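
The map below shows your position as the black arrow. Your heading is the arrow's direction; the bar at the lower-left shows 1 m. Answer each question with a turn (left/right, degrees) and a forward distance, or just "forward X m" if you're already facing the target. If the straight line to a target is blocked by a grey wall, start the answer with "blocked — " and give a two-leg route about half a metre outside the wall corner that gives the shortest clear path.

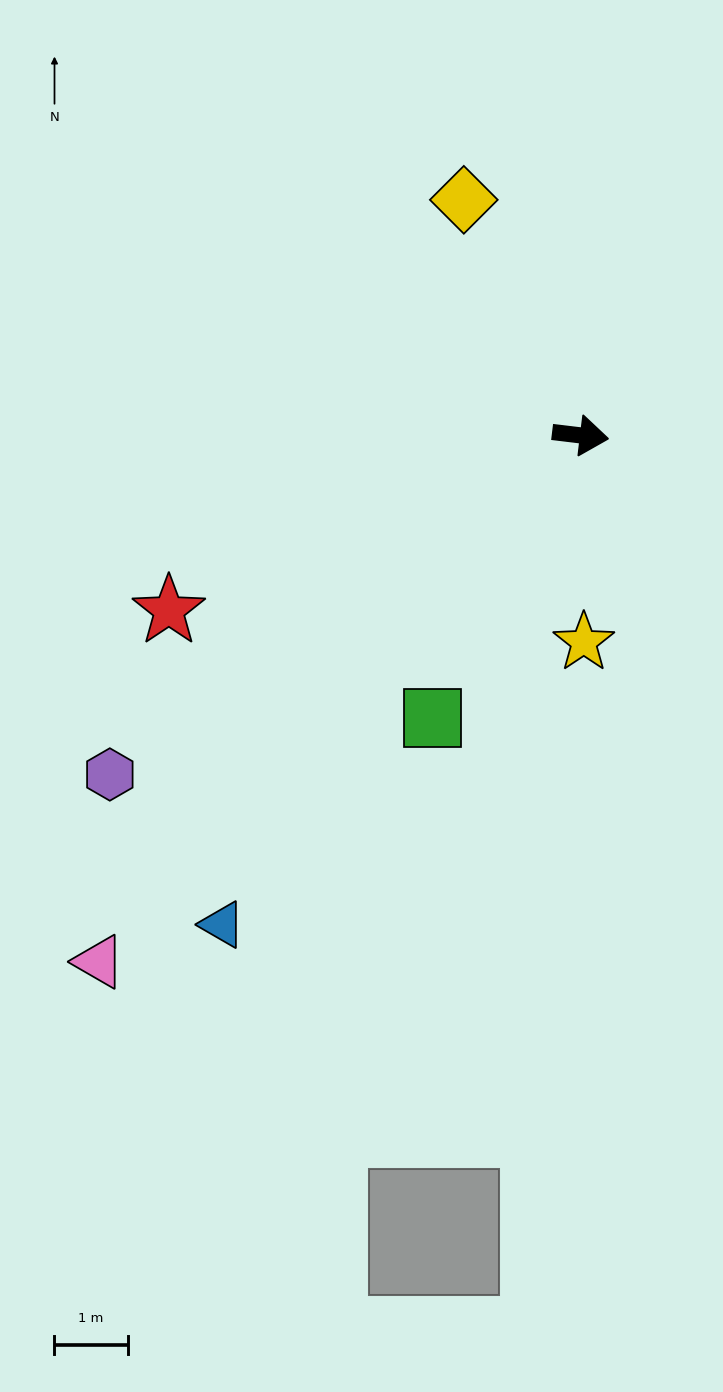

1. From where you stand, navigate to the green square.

turn right 111°, forward 4.3 m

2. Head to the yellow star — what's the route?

turn right 82°, forward 2.8 m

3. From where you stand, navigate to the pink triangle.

turn right 126°, forward 9.7 m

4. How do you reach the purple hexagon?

turn right 137°, forward 7.9 m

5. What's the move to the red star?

turn right 150°, forward 6.1 m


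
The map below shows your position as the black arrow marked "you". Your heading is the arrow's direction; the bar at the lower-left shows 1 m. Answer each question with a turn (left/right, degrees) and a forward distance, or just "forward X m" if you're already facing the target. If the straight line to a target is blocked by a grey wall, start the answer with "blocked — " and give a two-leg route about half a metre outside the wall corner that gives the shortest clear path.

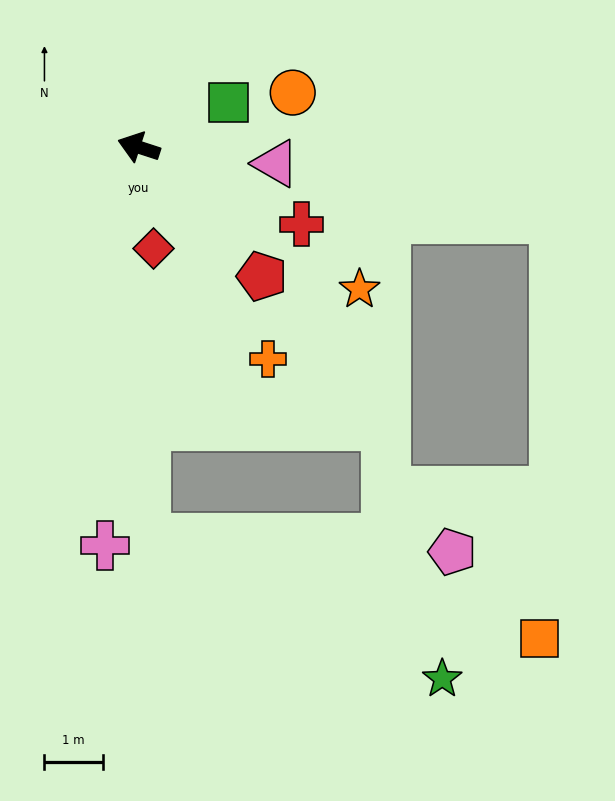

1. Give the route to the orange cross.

turn left 139°, forward 4.2 m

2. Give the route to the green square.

turn right 136°, forward 1.7 m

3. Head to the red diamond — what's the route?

turn left 116°, forward 1.8 m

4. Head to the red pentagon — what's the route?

turn left 152°, forward 3.1 m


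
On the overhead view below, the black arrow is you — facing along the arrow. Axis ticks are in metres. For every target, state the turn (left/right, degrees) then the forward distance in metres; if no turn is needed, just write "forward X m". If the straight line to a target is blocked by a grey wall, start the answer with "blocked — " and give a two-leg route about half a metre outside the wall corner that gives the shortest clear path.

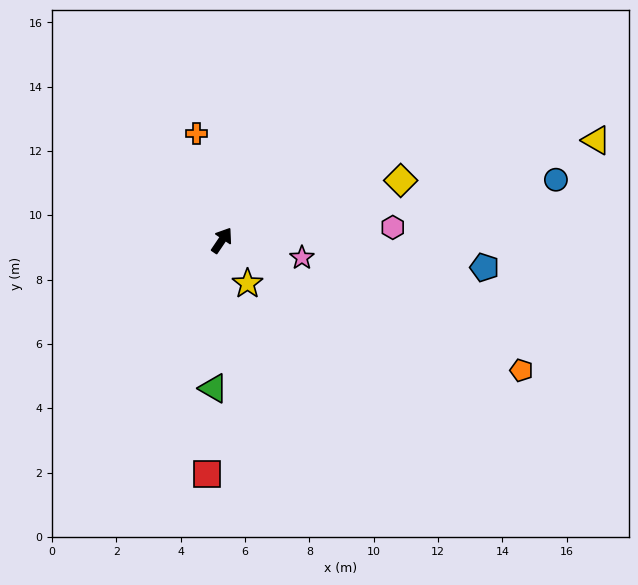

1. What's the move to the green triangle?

turn right 149°, forward 4.6 m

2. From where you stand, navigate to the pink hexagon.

turn right 52°, forward 5.3 m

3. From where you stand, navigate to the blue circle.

turn right 46°, forward 10.6 m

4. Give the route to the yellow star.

turn right 115°, forward 1.6 m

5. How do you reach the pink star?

turn right 68°, forward 2.5 m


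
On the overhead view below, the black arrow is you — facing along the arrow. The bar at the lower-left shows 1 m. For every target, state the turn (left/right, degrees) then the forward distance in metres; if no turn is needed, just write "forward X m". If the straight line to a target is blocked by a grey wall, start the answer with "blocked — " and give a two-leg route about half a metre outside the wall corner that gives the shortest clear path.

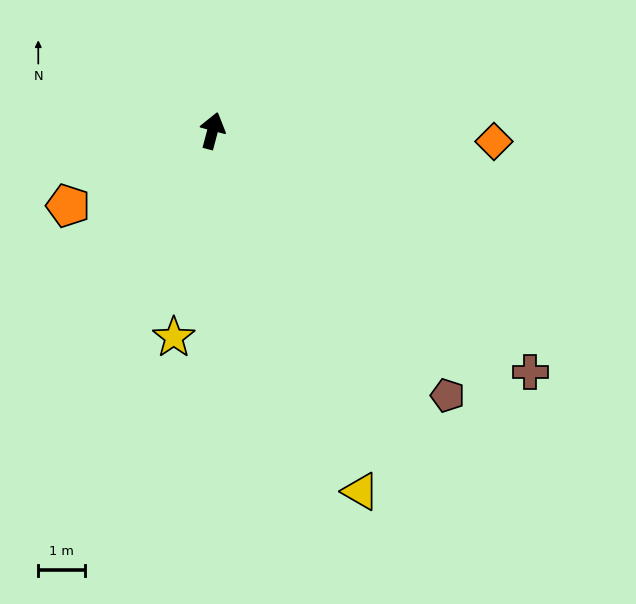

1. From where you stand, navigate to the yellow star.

turn right 176°, forward 4.5 m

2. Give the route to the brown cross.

turn right 112°, forward 8.6 m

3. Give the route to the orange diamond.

turn right 77°, forward 6.0 m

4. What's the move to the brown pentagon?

turn right 124°, forward 7.6 m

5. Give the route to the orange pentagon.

turn left 132°, forward 3.5 m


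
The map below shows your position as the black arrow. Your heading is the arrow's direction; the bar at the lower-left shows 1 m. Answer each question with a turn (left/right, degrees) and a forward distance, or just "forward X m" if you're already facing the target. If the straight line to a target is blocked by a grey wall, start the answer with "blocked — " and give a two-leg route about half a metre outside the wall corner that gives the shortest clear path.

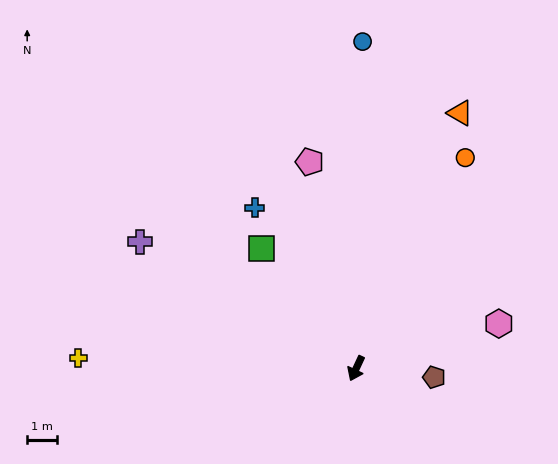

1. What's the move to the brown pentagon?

turn left 109°, forward 2.6 m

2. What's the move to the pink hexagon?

turn left 132°, forward 5.0 m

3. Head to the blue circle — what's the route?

turn right 156°, forward 10.8 m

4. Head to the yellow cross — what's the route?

turn right 67°, forward 9.2 m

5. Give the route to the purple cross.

turn right 95°, forward 8.3 m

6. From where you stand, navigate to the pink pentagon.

turn right 142°, forward 7.0 m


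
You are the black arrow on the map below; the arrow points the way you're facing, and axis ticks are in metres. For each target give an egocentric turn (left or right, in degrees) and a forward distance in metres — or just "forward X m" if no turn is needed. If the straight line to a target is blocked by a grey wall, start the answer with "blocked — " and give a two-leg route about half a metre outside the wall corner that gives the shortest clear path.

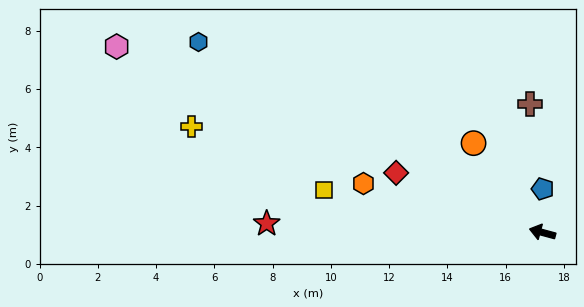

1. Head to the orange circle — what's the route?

turn right 37°, forward 3.9 m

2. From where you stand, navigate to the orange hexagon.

forward 6.4 m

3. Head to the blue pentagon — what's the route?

turn right 75°, forward 1.5 m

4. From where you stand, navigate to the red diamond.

turn right 7°, forward 5.4 m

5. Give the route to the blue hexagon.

turn right 14°, forward 13.5 m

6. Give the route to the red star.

turn left 13°, forward 9.5 m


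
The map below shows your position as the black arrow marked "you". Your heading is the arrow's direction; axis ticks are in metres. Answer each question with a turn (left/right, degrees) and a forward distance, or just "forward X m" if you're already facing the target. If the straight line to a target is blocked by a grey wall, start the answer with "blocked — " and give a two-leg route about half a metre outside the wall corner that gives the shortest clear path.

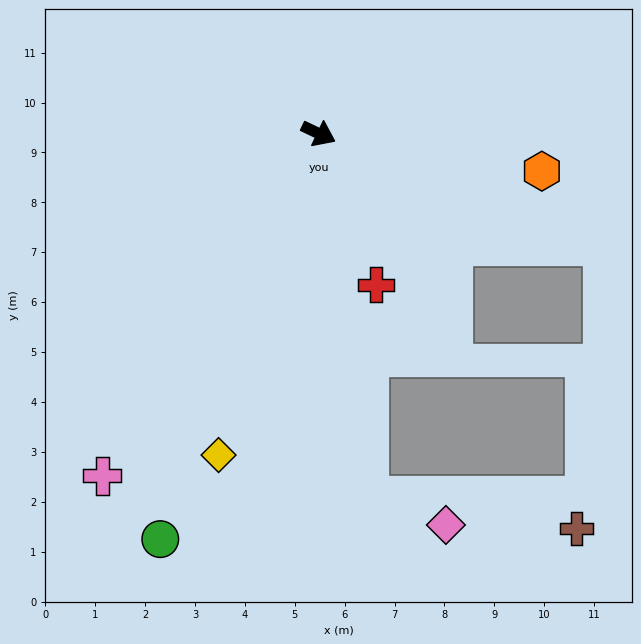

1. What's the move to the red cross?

turn right 44°, forward 3.2 m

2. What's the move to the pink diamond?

blocked — turn right 57°, forward 7.4 m, then turn left 63°, forward 1.7 m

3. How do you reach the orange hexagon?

turn left 16°, forward 4.5 m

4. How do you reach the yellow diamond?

turn right 82°, forward 6.7 m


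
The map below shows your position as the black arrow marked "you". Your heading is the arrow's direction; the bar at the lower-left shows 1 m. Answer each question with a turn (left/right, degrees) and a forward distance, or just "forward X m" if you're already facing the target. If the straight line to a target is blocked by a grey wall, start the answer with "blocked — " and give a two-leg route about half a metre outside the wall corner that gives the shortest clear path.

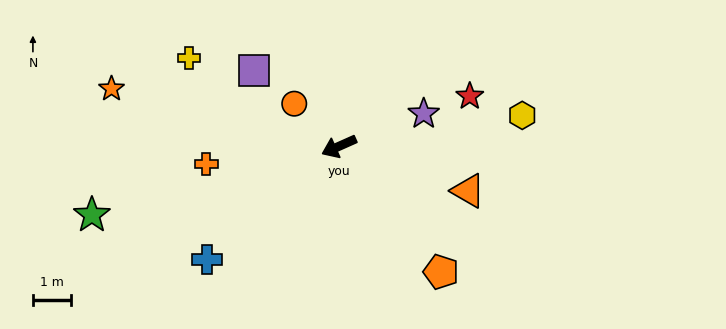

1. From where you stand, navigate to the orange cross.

turn right 16°, forward 3.5 m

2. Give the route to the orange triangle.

turn left 137°, forward 3.6 m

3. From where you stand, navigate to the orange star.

turn right 38°, forward 6.1 m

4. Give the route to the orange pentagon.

turn left 105°, forward 4.2 m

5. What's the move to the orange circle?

turn right 68°, forward 1.6 m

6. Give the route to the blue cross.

turn left 17°, forward 4.5 m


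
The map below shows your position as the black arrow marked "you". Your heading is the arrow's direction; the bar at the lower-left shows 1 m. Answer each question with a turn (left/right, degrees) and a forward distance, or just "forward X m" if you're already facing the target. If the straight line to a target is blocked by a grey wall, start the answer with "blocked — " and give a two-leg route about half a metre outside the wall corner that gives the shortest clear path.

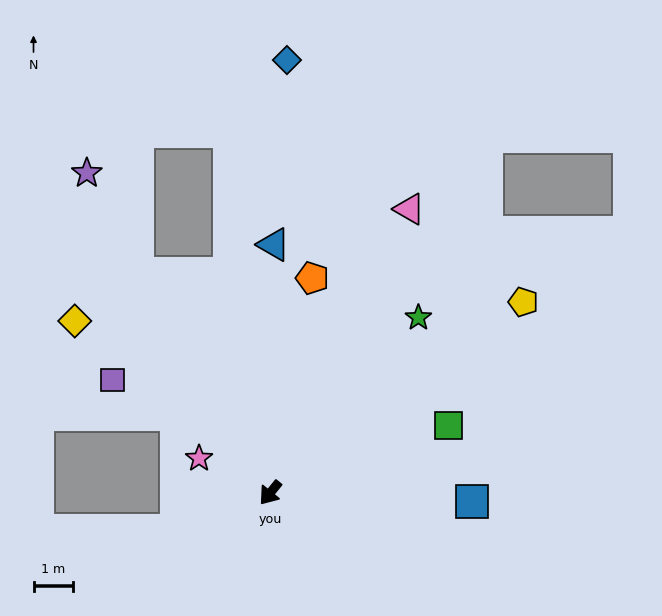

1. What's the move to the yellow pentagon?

turn left 166°, forward 8.1 m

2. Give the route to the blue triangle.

turn right 142°, forward 6.4 m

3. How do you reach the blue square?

turn left 127°, forward 5.2 m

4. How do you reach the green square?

turn left 150°, forward 4.9 m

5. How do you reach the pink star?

turn right 77°, forward 2.0 m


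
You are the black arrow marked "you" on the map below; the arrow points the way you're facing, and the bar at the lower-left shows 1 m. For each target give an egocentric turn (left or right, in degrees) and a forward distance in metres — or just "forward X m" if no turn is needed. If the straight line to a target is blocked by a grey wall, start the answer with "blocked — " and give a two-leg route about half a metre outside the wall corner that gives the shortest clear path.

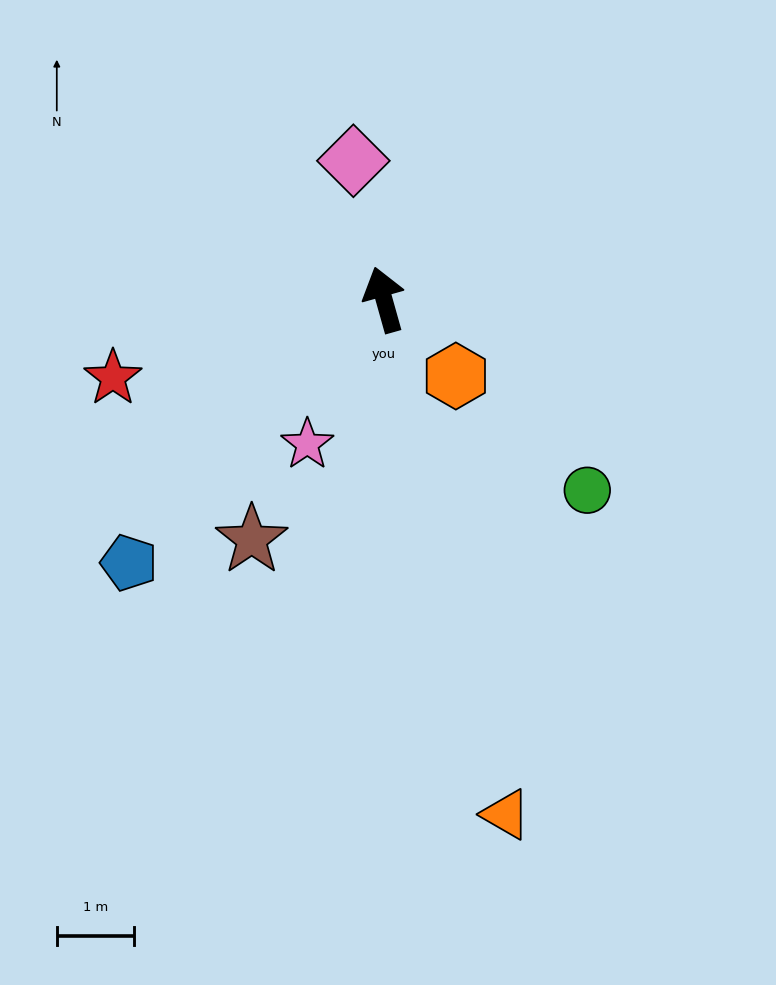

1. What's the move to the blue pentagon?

turn left 120°, forward 4.7 m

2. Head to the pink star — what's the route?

turn left 136°, forward 2.1 m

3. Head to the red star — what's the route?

turn left 90°, forward 3.6 m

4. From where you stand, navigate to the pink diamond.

turn right 3°, forward 1.8 m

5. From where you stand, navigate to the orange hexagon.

turn right 152°, forward 1.4 m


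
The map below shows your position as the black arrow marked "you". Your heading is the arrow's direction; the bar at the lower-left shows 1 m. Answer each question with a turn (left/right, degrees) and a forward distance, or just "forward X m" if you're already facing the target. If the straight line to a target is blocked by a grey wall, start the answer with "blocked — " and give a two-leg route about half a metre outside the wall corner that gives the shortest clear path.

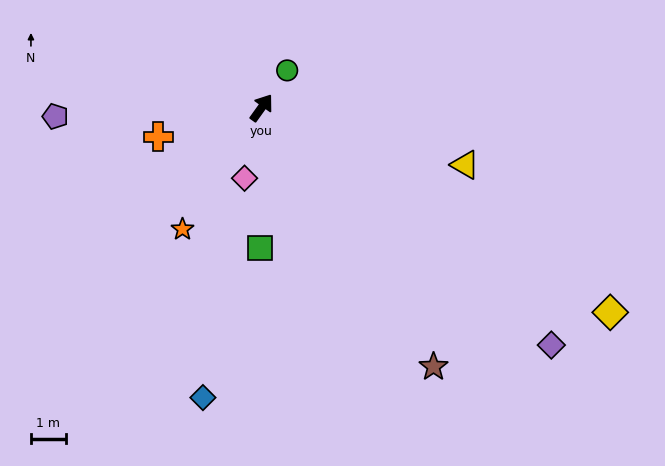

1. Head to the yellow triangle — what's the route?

turn right 70°, forward 6.1 m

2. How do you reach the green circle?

forward 1.3 m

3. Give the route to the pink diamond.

turn right 158°, forward 2.1 m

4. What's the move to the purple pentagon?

turn left 128°, forward 5.9 m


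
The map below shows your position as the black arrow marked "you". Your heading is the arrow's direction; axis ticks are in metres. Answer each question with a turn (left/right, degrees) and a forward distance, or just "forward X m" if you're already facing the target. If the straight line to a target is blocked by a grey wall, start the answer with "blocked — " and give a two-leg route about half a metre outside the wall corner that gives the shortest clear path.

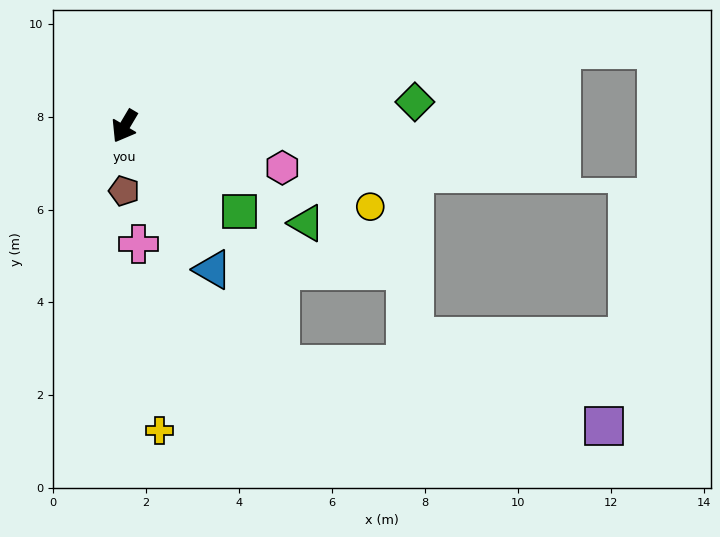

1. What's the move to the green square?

turn left 84°, forward 3.1 m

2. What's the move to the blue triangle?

turn left 62°, forward 3.6 m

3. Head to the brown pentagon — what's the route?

turn left 30°, forward 1.4 m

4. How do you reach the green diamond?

turn left 125°, forward 6.3 m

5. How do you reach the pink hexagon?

turn left 106°, forward 3.5 m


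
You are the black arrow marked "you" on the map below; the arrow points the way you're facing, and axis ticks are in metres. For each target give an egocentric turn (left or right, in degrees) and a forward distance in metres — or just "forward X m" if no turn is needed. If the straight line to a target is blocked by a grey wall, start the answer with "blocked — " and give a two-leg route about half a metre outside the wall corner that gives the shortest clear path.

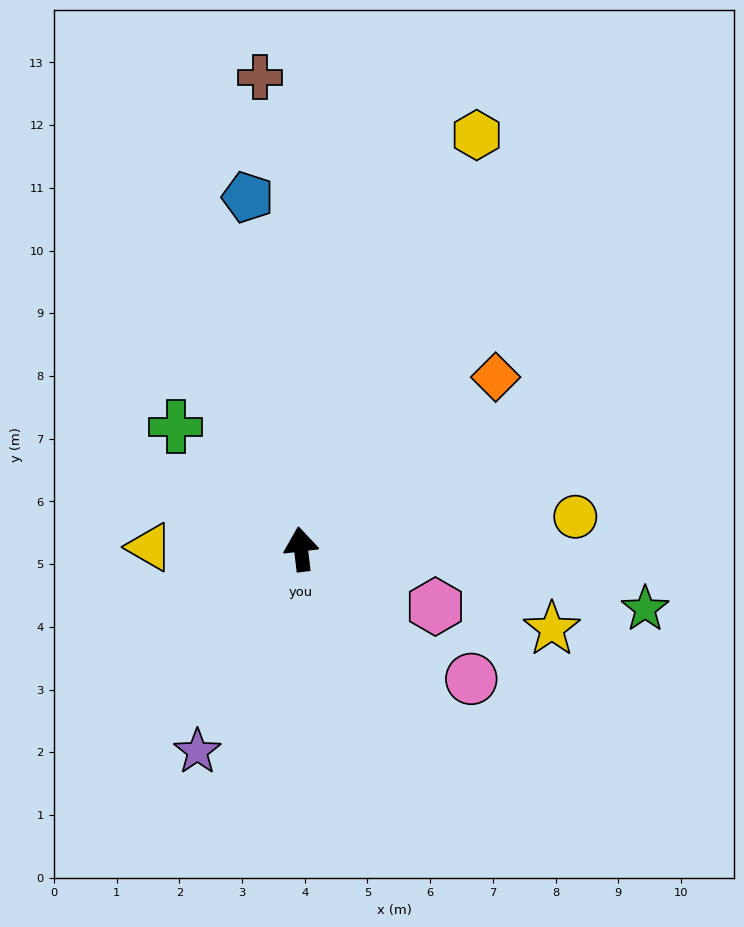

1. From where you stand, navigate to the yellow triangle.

turn left 82°, forward 2.4 m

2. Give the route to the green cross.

turn left 39°, forward 2.8 m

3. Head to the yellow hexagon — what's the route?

turn right 30°, forward 7.2 m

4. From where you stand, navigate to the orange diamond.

turn right 55°, forward 4.1 m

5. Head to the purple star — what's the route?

turn left 146°, forward 3.6 m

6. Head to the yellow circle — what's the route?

turn right 90°, forward 4.4 m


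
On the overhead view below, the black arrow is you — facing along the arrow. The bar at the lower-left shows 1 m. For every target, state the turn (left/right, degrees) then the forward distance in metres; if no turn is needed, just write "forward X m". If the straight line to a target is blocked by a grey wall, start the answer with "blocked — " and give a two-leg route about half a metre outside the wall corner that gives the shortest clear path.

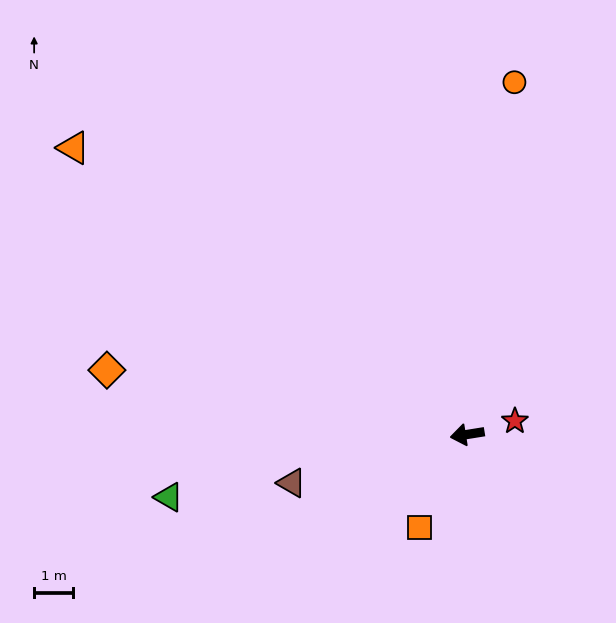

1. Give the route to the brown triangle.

turn left 6°, forward 4.7 m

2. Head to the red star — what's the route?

turn right 173°, forward 1.3 m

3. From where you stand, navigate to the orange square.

turn left 54°, forward 2.7 m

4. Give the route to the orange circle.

turn right 107°, forward 9.1 m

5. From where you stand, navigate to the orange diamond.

turn right 19°, forward 9.4 m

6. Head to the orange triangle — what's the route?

turn right 45°, forward 12.5 m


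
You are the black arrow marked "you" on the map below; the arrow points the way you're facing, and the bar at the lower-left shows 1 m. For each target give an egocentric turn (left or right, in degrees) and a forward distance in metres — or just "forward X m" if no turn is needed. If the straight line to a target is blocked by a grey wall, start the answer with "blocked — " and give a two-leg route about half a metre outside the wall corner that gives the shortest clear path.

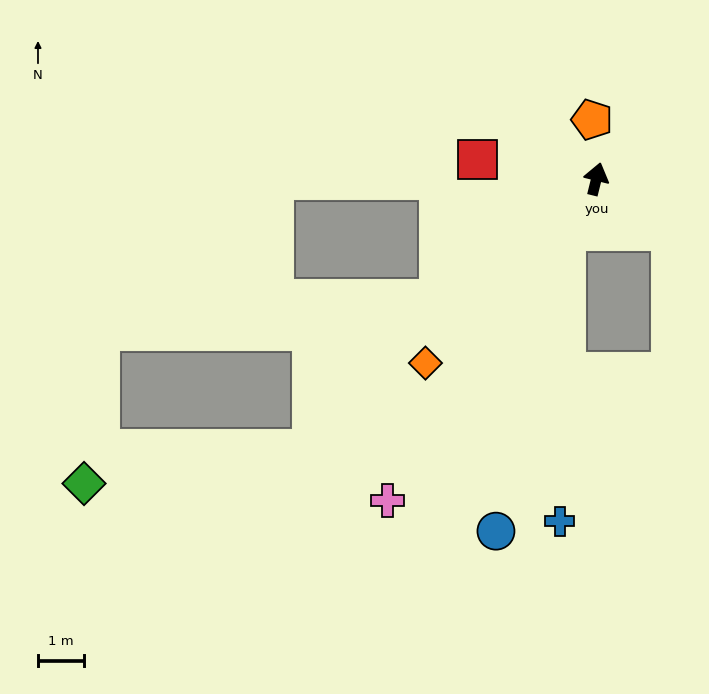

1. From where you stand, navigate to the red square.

turn left 95°, forward 2.6 m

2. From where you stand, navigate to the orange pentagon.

turn left 18°, forward 1.3 m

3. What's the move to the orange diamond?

turn left 151°, forward 5.5 m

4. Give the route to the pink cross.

turn left 161°, forward 8.4 m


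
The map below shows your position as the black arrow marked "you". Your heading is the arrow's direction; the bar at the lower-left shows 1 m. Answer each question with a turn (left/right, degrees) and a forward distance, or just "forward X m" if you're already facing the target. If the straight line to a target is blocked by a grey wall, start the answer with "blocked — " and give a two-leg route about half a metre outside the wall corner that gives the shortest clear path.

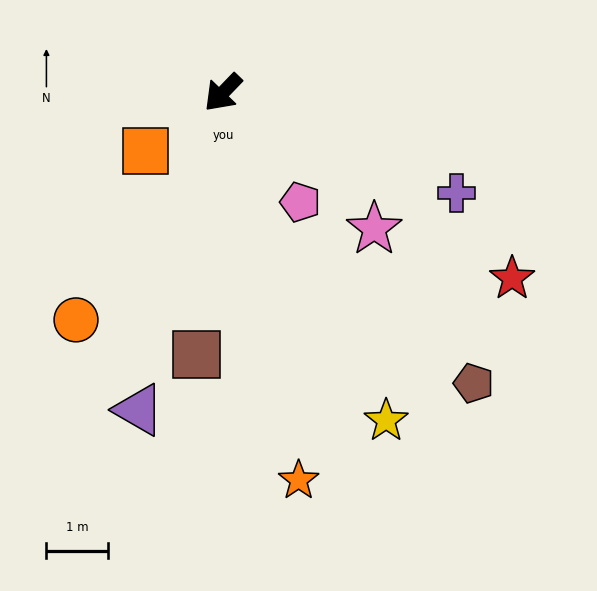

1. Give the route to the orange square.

turn right 9°, forward 1.6 m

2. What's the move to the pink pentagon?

turn left 79°, forward 2.2 m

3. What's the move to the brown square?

turn left 38°, forward 4.3 m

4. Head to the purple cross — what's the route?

turn left 111°, forward 4.1 m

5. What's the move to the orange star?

turn left 55°, forward 6.4 m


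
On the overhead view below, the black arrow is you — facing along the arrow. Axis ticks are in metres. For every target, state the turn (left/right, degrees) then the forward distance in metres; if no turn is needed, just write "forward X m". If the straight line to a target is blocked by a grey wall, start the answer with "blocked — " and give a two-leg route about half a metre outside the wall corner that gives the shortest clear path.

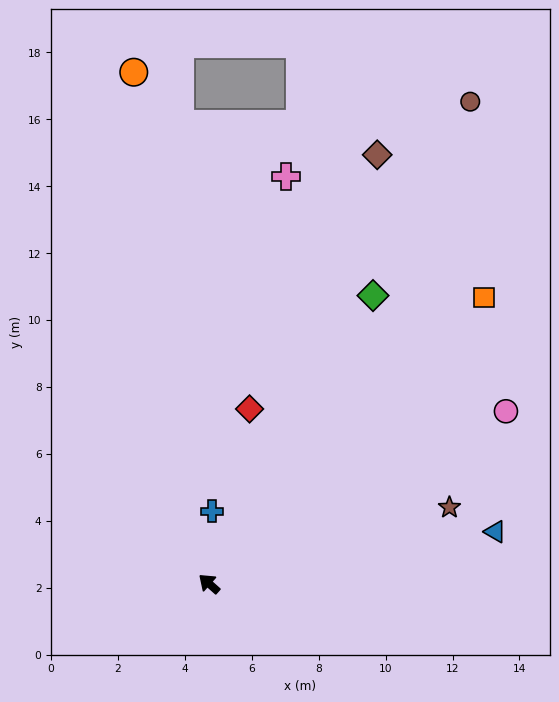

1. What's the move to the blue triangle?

turn right 128°, forward 8.7 m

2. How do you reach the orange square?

turn right 92°, forward 11.9 m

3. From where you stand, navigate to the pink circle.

turn right 108°, forward 10.3 m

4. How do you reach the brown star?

turn right 121°, forward 7.5 m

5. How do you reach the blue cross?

turn right 51°, forward 2.2 m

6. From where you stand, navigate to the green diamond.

turn right 78°, forward 9.9 m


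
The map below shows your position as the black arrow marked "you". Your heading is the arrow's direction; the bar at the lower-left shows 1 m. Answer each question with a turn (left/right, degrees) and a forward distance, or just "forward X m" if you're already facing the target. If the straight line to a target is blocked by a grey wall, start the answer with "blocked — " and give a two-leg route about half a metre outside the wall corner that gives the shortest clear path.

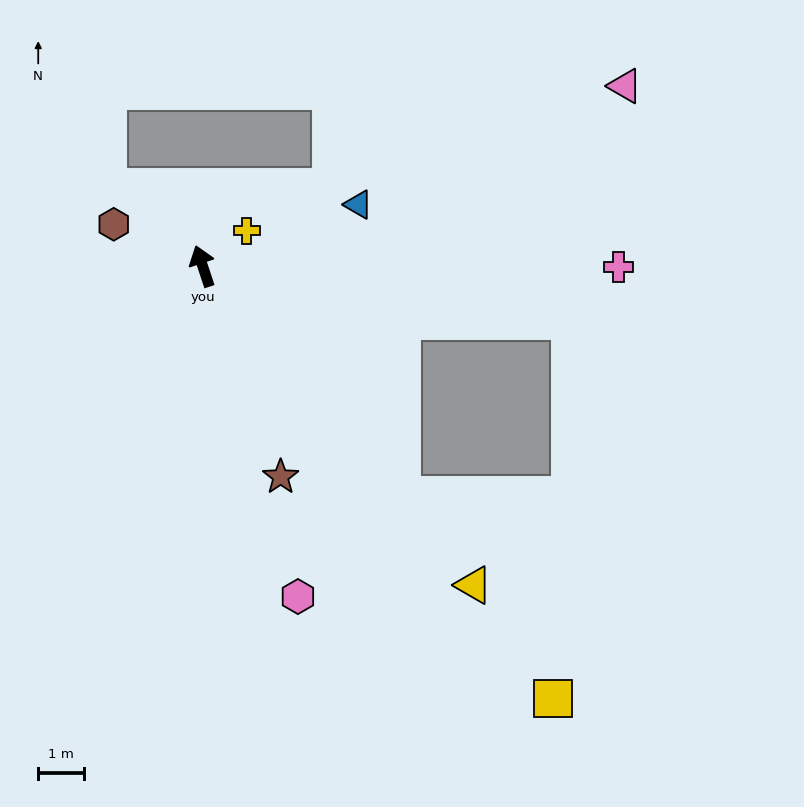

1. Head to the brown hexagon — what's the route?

turn left 46°, forward 2.1 m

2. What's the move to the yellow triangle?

turn right 158°, forward 9.1 m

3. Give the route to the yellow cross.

turn right 70°, forward 1.2 m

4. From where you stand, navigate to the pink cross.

turn right 108°, forward 9.1 m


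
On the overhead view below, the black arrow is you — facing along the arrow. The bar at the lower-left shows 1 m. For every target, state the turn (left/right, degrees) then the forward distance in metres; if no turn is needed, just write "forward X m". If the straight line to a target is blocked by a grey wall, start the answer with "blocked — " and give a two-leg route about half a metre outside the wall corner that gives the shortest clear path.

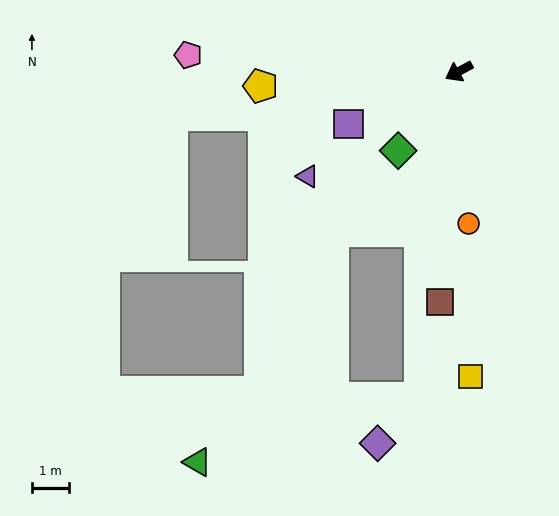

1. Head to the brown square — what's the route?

turn left 57°, forward 6.2 m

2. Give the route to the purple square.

turn right 3°, forward 3.3 m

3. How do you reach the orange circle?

turn left 65°, forward 4.1 m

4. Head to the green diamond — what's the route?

turn left 24°, forward 2.7 m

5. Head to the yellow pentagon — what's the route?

turn right 24°, forward 5.3 m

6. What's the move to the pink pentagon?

turn right 32°, forward 7.2 m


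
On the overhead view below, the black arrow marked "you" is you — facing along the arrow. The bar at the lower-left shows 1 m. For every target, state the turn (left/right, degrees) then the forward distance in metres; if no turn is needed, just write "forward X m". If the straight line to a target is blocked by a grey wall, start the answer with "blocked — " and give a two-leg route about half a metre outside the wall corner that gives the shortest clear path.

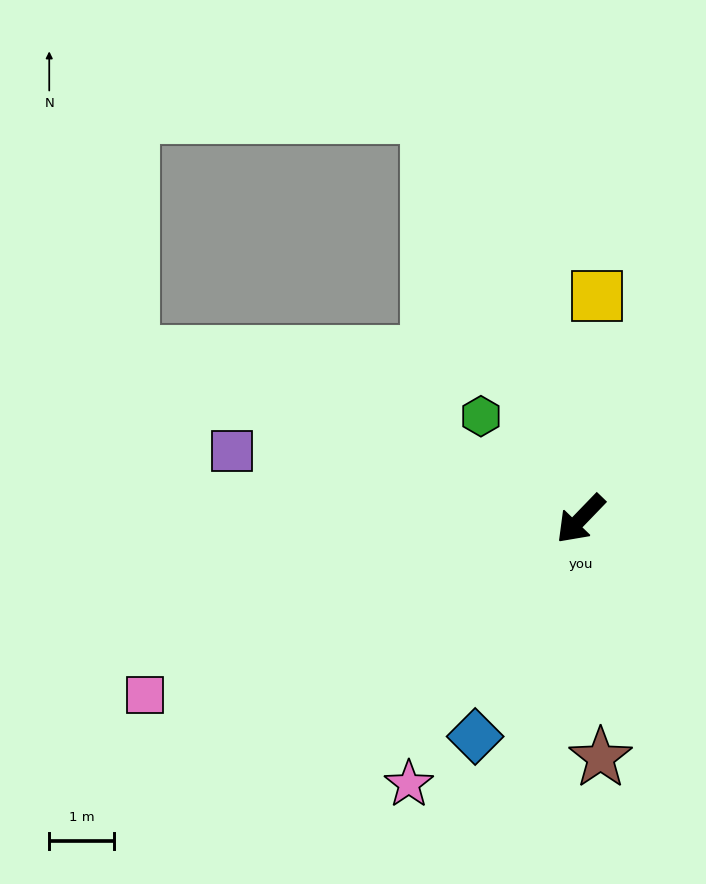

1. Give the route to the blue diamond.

turn left 18°, forward 3.8 m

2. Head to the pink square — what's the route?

turn right 24°, forward 7.3 m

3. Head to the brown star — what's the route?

turn left 49°, forward 3.7 m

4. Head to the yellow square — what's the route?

turn right 140°, forward 3.5 m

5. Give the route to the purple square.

turn right 57°, forward 5.5 m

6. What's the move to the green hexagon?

turn right 92°, forward 2.2 m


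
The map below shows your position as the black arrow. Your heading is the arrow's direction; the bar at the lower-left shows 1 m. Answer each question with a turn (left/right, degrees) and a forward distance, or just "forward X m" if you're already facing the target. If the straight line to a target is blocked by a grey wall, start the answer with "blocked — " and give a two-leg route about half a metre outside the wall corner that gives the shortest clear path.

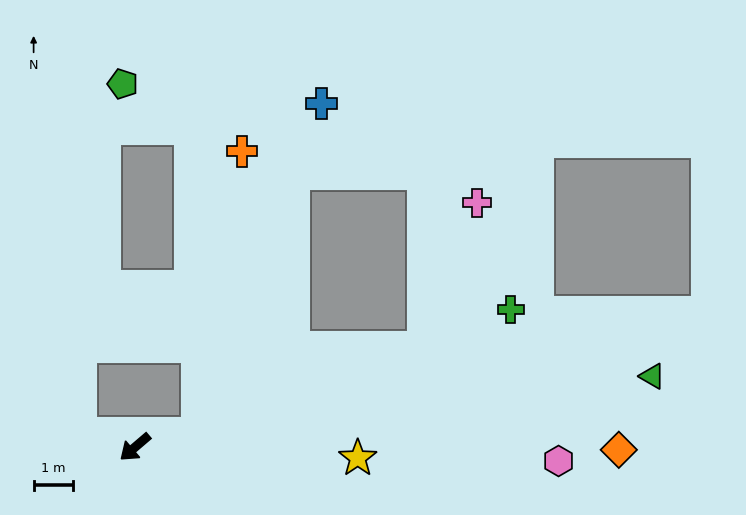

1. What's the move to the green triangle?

turn left 147°, forward 13.4 m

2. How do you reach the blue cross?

blocked — turn left 152°, forward 1.6 m, then turn left 57°, forward 9.0 m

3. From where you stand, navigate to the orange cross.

blocked — turn left 152°, forward 1.6 m, then turn left 69°, forward 7.3 m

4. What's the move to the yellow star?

turn left 137°, forward 5.7 m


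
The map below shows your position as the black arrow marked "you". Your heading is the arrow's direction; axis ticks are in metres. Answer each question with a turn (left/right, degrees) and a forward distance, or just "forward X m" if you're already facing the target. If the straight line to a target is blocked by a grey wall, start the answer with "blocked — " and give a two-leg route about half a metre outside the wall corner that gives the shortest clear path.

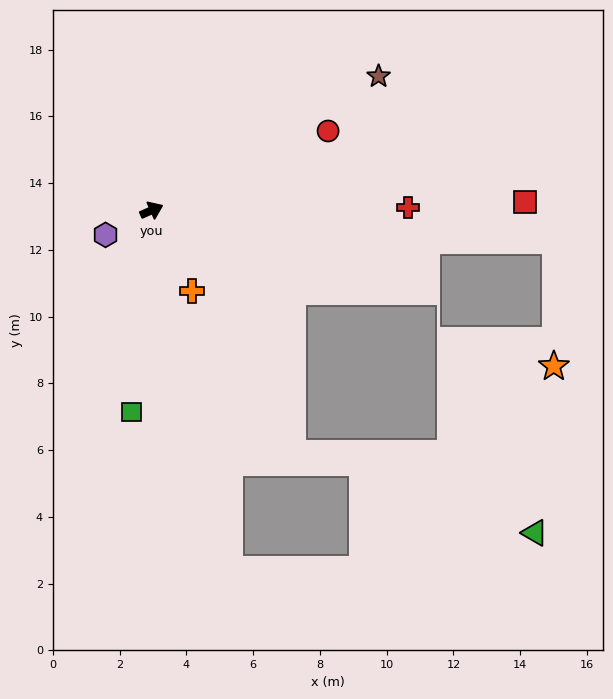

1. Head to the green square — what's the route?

turn right 119°, forward 6.1 m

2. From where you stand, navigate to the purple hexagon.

turn right 176°, forward 1.6 m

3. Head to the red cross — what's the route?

turn right 23°, forward 7.7 m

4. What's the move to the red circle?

forward 5.8 m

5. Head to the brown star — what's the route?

turn left 7°, forward 7.9 m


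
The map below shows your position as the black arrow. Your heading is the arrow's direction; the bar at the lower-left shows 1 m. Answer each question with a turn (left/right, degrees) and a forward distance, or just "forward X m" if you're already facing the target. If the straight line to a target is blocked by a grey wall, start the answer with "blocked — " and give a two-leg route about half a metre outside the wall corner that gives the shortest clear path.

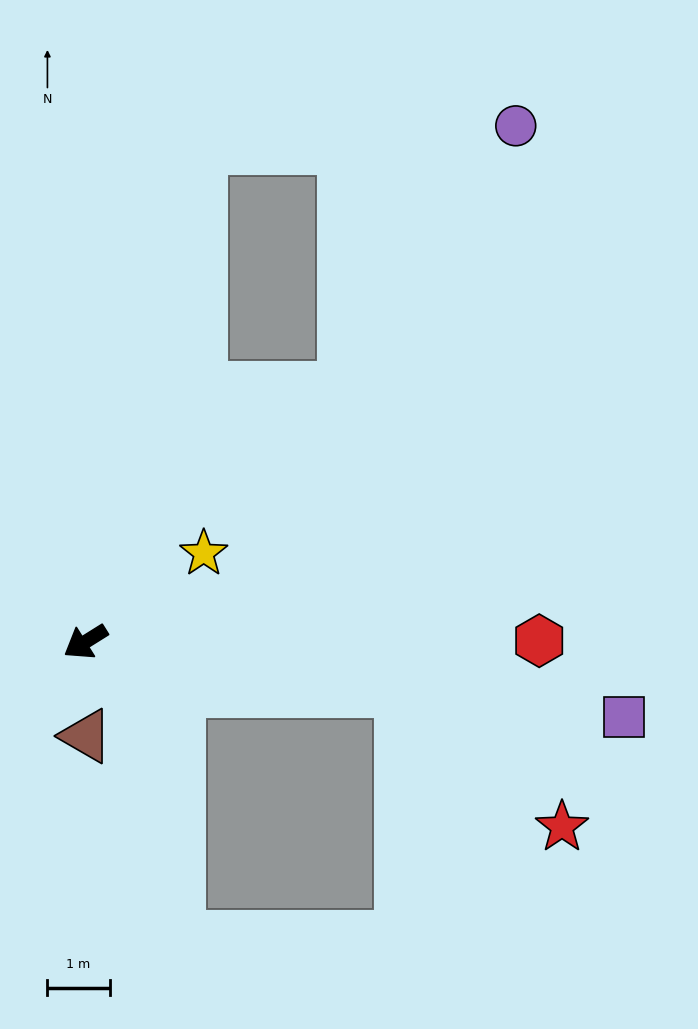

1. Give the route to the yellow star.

turn right 175°, forward 2.4 m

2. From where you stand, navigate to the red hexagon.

turn left 148°, forward 7.3 m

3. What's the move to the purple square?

turn left 140°, forward 8.7 m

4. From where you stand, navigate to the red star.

blocked — turn left 139°, forward 5.1 m, then turn right 31°, forward 3.4 m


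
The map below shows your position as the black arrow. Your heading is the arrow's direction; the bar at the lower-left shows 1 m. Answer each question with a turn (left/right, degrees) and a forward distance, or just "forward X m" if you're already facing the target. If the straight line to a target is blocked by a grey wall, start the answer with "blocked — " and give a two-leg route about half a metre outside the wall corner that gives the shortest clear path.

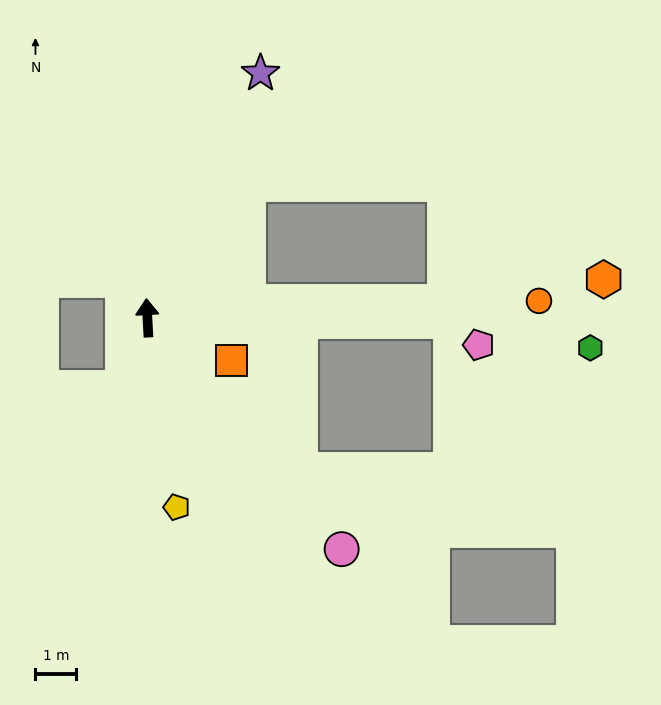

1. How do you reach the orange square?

turn right 120°, forward 2.3 m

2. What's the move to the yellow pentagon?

turn right 174°, forward 4.7 m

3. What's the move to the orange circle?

turn right 91°, forward 9.6 m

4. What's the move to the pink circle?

turn right 143°, forward 7.4 m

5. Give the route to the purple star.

turn right 28°, forward 6.6 m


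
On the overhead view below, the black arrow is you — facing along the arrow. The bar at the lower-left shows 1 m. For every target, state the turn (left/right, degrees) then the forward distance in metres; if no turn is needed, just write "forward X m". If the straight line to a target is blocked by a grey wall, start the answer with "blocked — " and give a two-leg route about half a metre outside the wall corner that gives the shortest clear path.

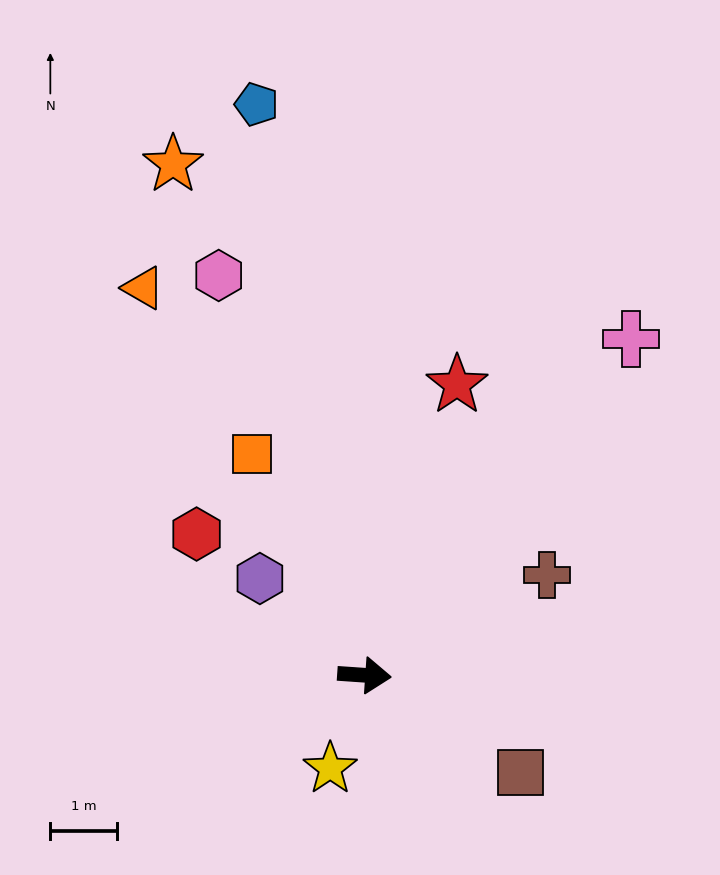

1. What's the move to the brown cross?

turn left 33°, forward 3.1 m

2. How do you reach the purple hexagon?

turn left 141°, forward 2.2 m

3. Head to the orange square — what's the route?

turn left 121°, forward 3.7 m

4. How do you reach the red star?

turn left 76°, forward 4.6 m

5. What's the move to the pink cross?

turn left 56°, forward 6.5 m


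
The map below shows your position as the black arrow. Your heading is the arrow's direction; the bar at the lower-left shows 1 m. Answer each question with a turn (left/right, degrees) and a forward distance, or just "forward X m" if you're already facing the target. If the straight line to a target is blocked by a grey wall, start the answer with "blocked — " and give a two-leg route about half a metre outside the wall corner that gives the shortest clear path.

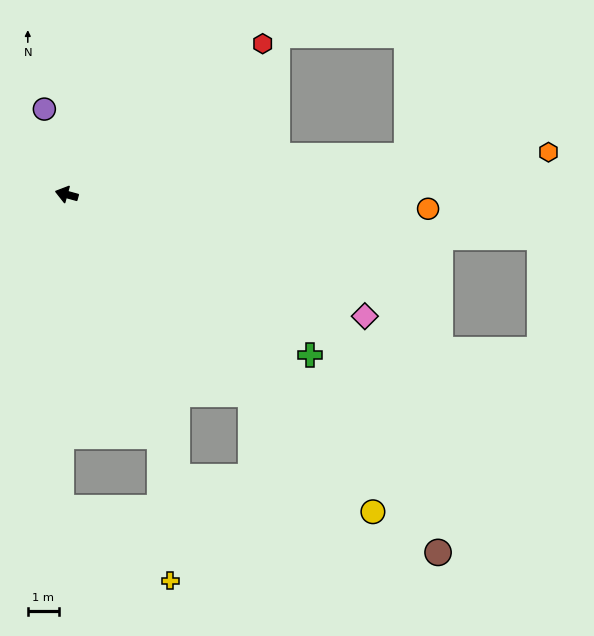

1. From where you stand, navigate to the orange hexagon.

turn right 160°, forward 15.6 m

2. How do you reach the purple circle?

turn right 60°, forward 2.8 m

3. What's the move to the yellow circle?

turn left 149°, forward 14.2 m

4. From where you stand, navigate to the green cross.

turn left 162°, forward 9.4 m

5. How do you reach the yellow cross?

blocked — turn left 126°, forward 8.4 m, then turn right 16°, forward 4.7 m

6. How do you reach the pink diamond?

turn left 173°, forward 10.4 m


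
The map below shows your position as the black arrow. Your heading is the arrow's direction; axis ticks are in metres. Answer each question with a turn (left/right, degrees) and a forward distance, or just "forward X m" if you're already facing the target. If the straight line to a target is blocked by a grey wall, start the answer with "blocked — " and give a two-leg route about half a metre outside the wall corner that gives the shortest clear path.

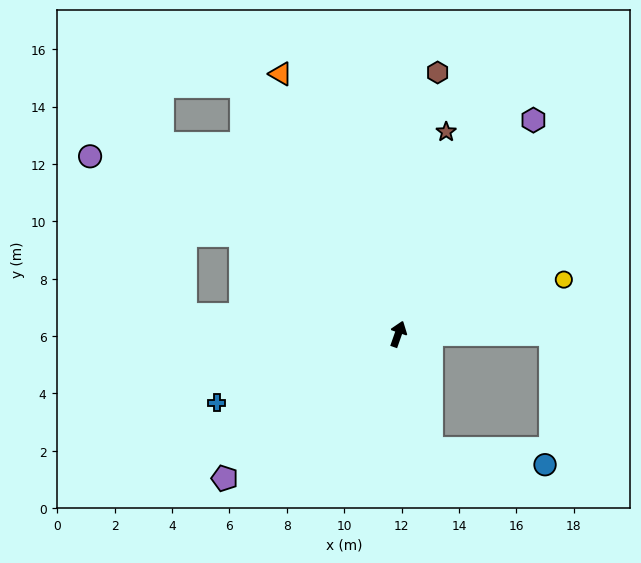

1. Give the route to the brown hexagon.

turn left 11°, forward 9.2 m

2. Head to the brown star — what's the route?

turn left 6°, forward 7.2 m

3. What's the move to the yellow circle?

turn right 52°, forward 6.1 m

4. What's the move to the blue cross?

turn left 130°, forward 6.8 m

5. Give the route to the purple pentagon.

turn left 149°, forward 7.9 m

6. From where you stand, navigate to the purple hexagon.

turn right 13°, forward 8.8 m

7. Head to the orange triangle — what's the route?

turn left 44°, forward 10.0 m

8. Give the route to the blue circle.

blocked — turn right 145°, forward 4.2 m, then turn left 67°, forward 4.0 m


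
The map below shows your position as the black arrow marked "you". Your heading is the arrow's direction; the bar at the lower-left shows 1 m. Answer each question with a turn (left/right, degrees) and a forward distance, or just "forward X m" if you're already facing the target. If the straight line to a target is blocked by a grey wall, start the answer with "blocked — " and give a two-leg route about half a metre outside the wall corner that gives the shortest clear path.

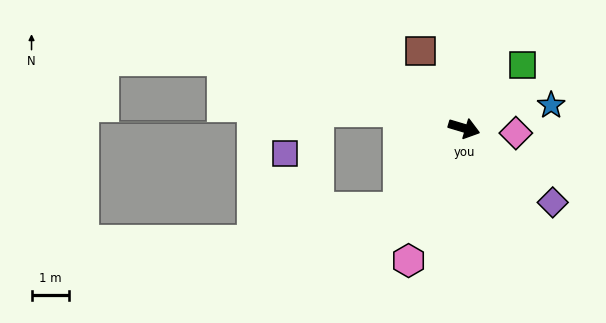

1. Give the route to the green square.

turn left 64°, forward 2.3 m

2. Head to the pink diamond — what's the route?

turn left 11°, forward 1.4 m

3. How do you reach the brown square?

turn left 136°, forward 2.4 m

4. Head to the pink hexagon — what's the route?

turn right 96°, forward 3.9 m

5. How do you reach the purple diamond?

turn right 23°, forward 3.1 m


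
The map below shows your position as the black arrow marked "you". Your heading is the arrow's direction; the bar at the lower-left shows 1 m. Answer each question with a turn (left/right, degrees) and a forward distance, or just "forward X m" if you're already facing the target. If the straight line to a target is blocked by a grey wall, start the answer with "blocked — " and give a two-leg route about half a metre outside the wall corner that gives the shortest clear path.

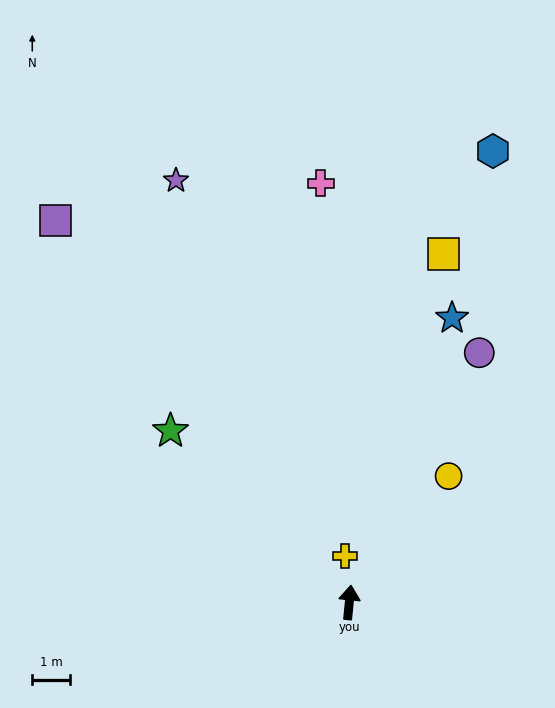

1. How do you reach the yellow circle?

turn right 33°, forward 4.2 m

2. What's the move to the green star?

turn left 52°, forward 6.5 m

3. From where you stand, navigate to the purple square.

turn left 43°, forward 12.6 m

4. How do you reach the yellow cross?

turn left 11°, forward 1.2 m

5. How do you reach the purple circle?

turn right 22°, forward 7.4 m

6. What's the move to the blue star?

turn right 14°, forward 7.9 m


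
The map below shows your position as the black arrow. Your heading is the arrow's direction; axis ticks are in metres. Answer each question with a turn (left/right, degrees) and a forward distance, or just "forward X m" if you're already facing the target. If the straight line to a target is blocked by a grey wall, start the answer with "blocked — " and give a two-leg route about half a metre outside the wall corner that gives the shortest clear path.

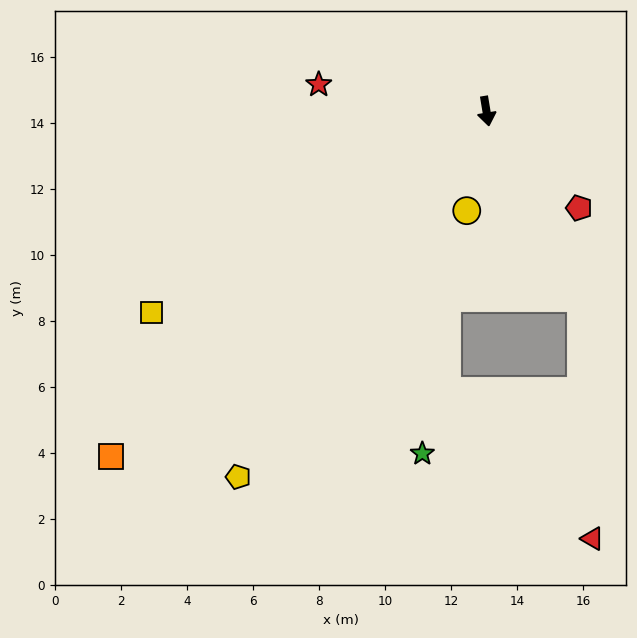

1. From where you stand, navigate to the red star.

turn right 108°, forward 5.1 m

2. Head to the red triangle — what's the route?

blocked — turn left 17°, forward 6.4 m, then turn right 24°, forward 7.3 m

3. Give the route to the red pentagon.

turn left 34°, forward 4.1 m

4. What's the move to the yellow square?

turn right 68°, forward 11.8 m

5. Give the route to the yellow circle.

turn right 21°, forward 3.1 m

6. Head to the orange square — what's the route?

turn right 57°, forward 15.5 m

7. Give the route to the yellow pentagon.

turn right 44°, forward 13.4 m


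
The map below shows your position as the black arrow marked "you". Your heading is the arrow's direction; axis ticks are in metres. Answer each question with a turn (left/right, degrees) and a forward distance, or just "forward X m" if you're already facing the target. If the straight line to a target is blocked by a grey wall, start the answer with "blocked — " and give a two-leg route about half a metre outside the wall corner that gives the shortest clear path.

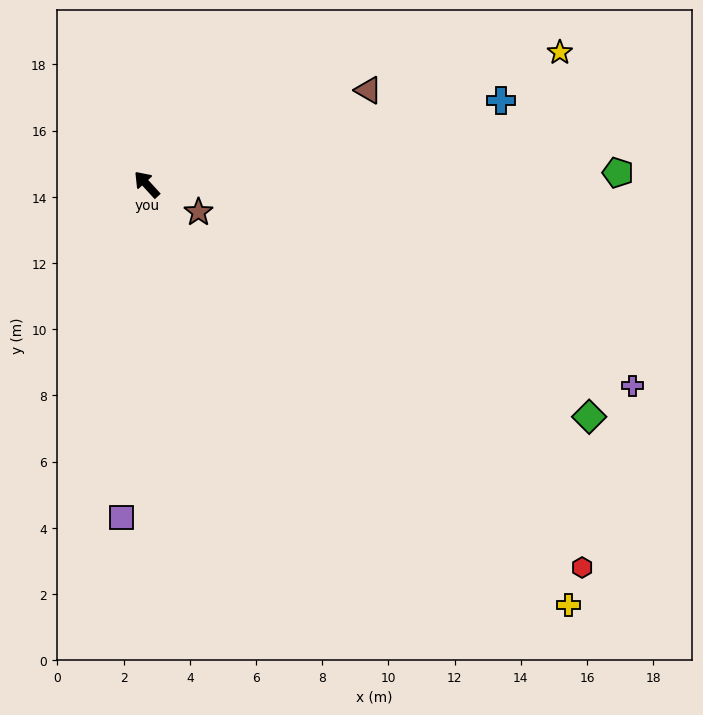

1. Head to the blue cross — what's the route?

turn right 119°, forward 11.0 m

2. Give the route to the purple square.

turn left 133°, forward 10.1 m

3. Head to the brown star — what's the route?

turn right 161°, forward 1.8 m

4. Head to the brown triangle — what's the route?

turn right 109°, forward 7.3 m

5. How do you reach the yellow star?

turn right 115°, forward 13.1 m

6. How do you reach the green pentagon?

turn right 131°, forward 14.2 m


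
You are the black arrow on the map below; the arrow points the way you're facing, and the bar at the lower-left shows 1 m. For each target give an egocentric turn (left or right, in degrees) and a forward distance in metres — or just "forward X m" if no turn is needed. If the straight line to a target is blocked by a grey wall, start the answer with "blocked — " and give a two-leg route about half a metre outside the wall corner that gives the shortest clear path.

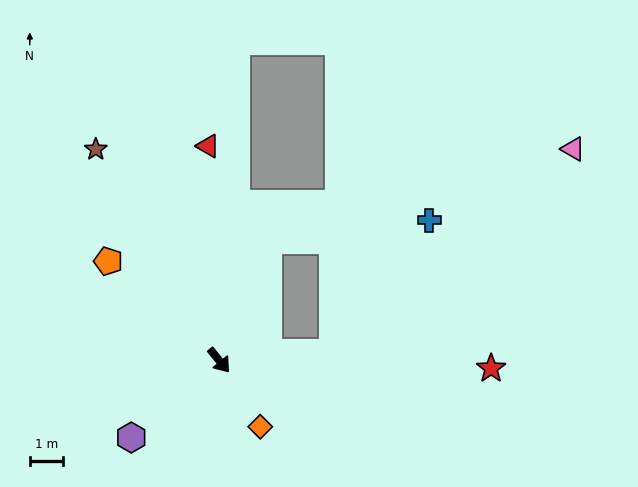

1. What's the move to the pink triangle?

blocked — turn left 55°, forward 3.4 m, then turn left 36°, forward 9.3 m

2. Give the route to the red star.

turn left 49°, forward 8.1 m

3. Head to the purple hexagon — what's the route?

turn right 88°, forward 3.5 m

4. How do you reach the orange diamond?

turn right 7°, forward 2.3 m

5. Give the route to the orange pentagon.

turn right 171°, forward 4.4 m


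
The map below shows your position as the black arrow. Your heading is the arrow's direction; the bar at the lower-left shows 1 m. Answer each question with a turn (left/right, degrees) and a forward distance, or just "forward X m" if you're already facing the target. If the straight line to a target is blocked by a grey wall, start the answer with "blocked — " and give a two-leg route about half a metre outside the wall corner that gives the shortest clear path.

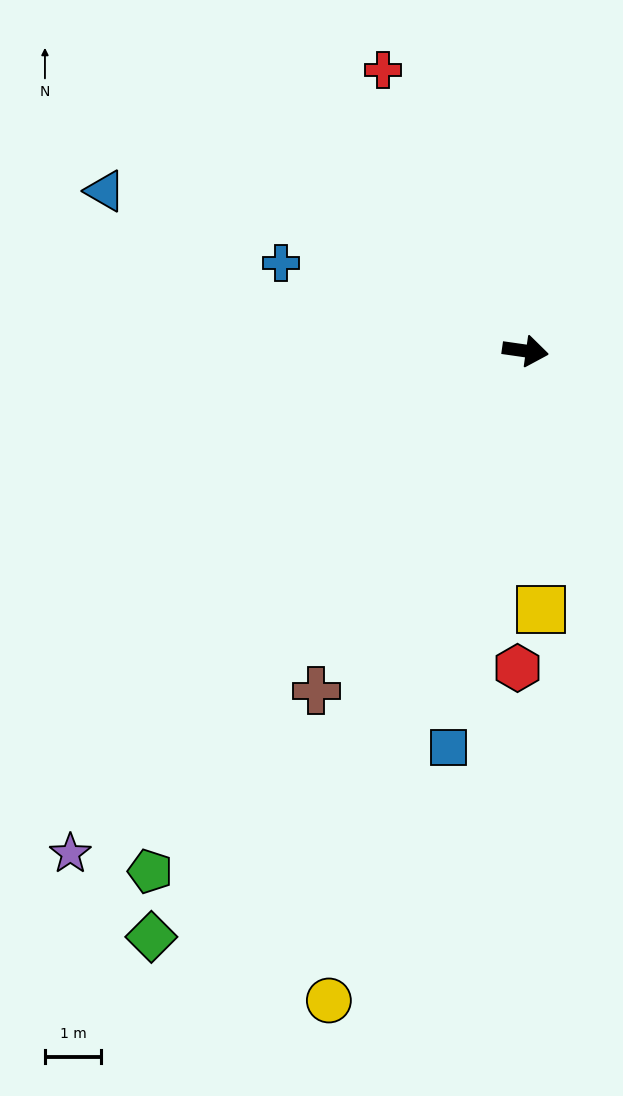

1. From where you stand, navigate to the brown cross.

turn right 113°, forward 7.1 m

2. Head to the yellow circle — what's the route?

turn right 99°, forward 12.0 m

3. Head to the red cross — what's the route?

turn left 125°, forward 5.6 m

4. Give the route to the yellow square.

turn right 78°, forward 4.6 m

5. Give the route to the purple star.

turn right 124°, forward 12.0 m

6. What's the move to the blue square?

turn right 93°, forward 7.2 m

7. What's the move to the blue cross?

turn left 168°, forward 4.6 m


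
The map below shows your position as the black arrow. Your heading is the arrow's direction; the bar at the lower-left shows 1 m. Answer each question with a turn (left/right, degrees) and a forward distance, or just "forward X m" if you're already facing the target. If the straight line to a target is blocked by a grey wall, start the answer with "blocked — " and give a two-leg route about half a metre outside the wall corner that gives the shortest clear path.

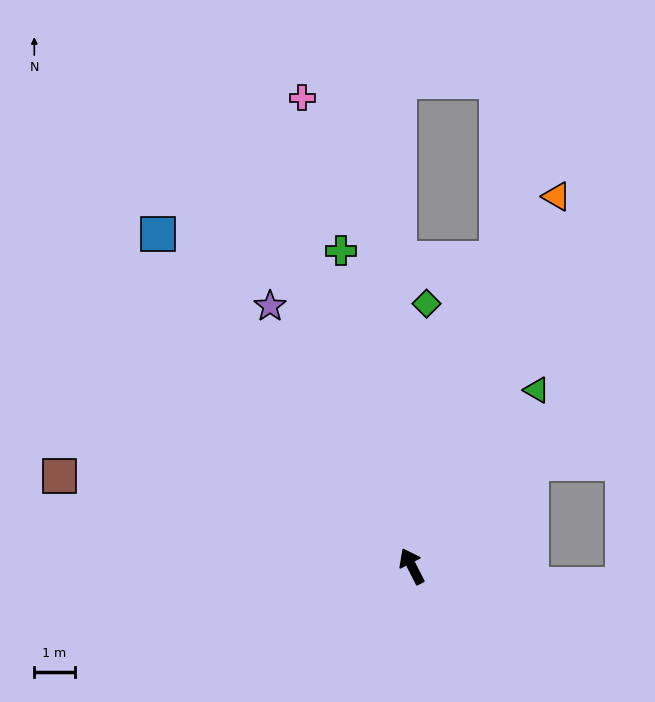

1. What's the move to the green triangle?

turn right 62°, forward 5.3 m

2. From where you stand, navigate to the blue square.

turn left 10°, forward 10.4 m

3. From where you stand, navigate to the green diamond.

turn right 30°, forward 6.5 m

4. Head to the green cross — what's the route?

turn right 15°, forward 8.0 m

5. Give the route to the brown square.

turn left 49°, forward 9.0 m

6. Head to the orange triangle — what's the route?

turn right 48°, forward 9.8 m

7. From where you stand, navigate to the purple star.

forward 7.3 m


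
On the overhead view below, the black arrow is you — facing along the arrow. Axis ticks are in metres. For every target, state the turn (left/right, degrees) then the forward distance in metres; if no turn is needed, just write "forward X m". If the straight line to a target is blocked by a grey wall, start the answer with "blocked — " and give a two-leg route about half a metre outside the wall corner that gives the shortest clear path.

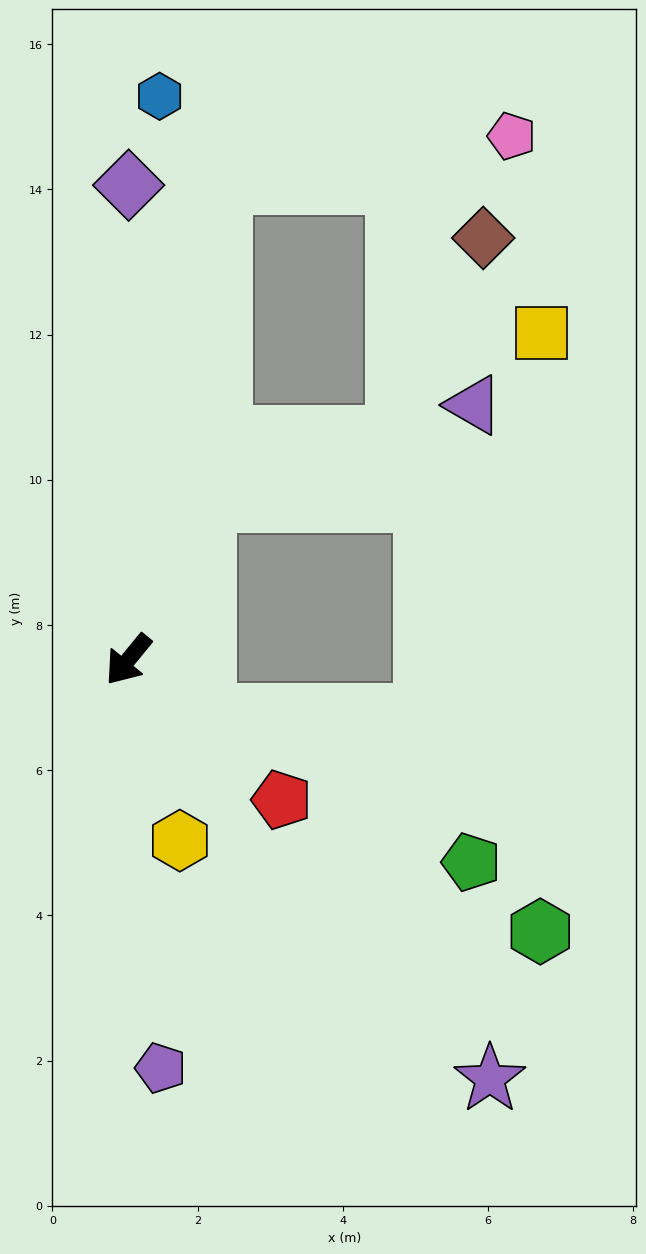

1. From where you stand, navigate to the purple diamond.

turn right 141°, forward 6.5 m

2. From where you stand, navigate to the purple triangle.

blocked — turn right 167°, forward 2.4 m, then turn right 44°, forward 3.9 m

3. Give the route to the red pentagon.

turn left 87°, forward 2.9 m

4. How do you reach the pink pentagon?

blocked — turn right 152°, forward 6.7 m, then turn right 69°, forward 4.0 m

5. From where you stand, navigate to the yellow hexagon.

turn left 55°, forward 2.6 m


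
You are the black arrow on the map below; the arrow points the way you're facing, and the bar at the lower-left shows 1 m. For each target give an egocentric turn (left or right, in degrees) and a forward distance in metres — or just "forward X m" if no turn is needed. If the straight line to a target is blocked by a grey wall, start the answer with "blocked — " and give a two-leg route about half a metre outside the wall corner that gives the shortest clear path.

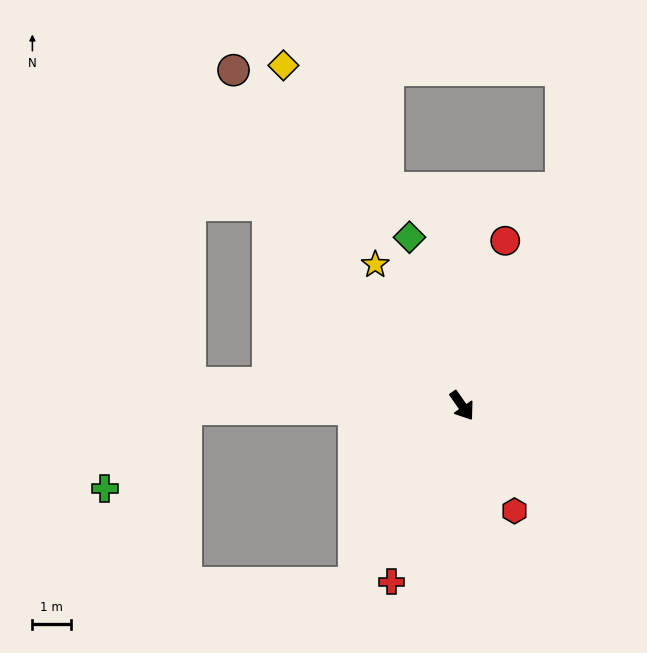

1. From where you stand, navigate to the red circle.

turn left 130°, forward 4.5 m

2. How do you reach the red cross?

turn right 57°, forward 5.0 m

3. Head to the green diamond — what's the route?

turn left 162°, forward 4.6 m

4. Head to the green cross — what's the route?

blocked — turn right 124°, forward 7.2 m, then turn left 44°, forward 3.0 m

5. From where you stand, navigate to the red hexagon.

turn right 8°, forward 3.1 m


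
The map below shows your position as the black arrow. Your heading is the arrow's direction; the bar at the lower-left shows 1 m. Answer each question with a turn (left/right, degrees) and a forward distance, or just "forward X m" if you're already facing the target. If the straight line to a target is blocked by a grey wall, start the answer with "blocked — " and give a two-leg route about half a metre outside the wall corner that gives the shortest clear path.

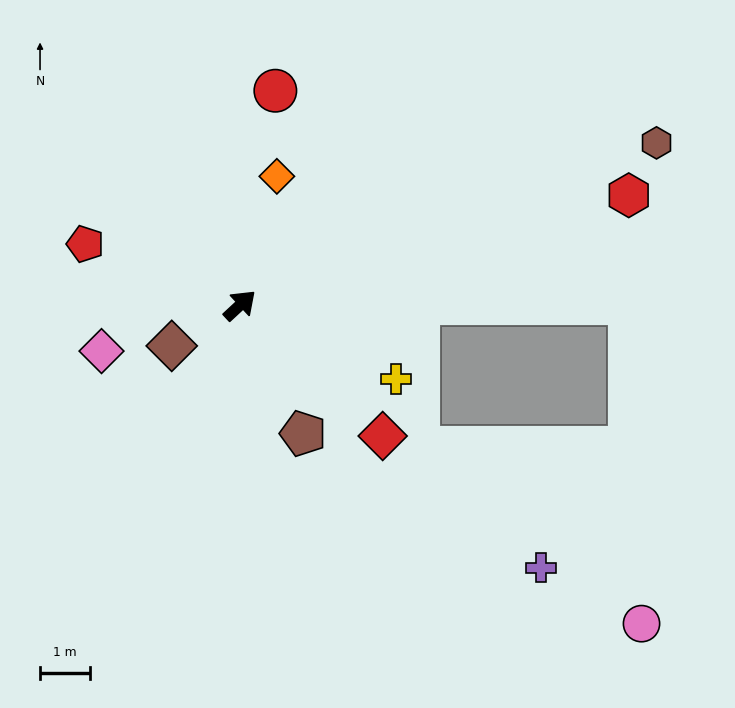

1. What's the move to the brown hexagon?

turn right 22°, forward 8.9 m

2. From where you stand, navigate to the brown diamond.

turn left 168°, forward 1.6 m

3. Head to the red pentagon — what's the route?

turn left 116°, forward 3.3 m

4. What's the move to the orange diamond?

turn left 31°, forward 2.7 m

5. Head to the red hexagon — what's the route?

turn right 27°, forward 8.0 m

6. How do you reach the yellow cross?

turn right 68°, forward 3.4 m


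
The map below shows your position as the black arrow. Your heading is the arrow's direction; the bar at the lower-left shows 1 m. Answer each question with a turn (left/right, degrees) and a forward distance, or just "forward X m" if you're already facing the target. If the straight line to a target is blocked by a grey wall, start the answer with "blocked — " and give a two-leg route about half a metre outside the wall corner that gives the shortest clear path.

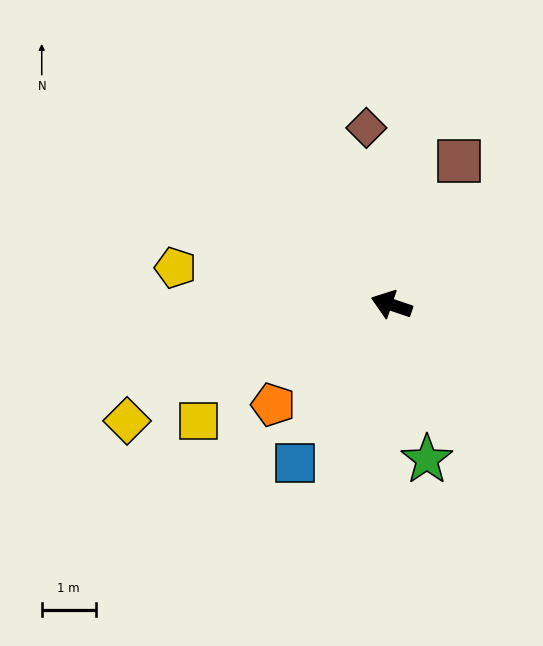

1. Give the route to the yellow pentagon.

turn left 9°, forward 4.1 m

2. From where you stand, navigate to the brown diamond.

turn right 63°, forward 3.3 m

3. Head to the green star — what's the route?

turn left 122°, forward 2.9 m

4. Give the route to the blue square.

turn left 77°, forward 3.4 m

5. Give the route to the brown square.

turn right 96°, forward 2.9 m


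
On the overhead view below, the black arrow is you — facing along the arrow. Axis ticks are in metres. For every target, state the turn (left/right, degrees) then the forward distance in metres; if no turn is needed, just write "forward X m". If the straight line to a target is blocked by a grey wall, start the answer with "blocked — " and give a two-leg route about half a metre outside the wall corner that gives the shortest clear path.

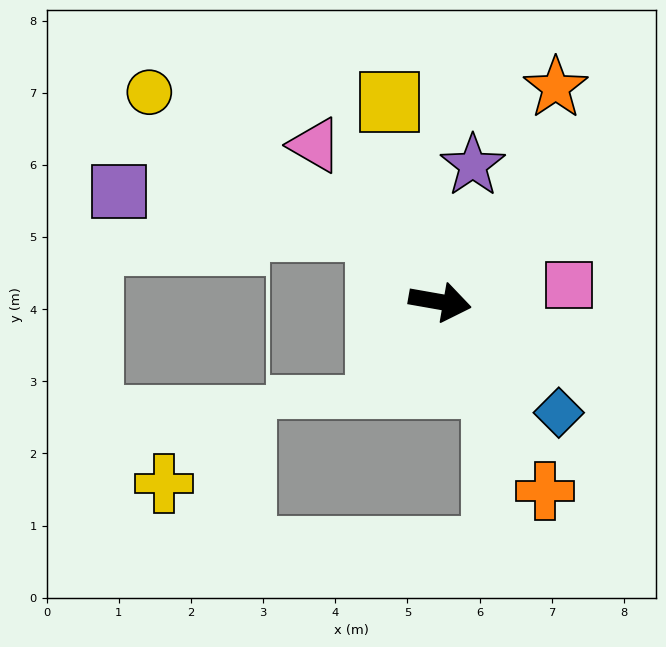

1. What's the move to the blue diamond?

turn right 33°, forward 2.3 m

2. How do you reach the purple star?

turn left 86°, forward 1.9 m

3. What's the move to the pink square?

turn left 18°, forward 1.8 m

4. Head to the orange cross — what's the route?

turn right 51°, forward 3.0 m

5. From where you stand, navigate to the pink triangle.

turn left 139°, forward 2.8 m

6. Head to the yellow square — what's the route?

turn left 114°, forward 2.9 m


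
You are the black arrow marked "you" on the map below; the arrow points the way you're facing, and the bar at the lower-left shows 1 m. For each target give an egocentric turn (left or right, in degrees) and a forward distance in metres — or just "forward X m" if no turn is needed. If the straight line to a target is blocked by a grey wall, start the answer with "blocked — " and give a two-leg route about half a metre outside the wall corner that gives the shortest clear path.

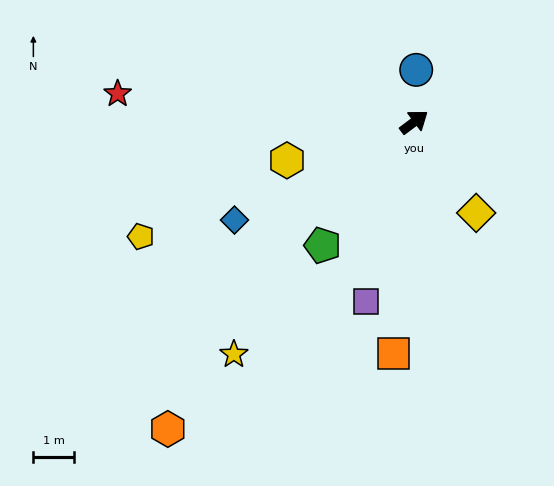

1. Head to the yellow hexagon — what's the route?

turn left 160°, forward 3.3 m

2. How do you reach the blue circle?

turn left 51°, forward 1.3 m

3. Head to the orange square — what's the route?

turn right 132°, forward 5.7 m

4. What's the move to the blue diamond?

turn left 172°, forward 5.1 m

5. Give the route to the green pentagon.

turn right 163°, forward 3.8 m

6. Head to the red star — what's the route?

turn left 138°, forward 7.4 m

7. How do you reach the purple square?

turn right 142°, forward 4.6 m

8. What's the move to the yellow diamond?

turn right 93°, forward 2.7 m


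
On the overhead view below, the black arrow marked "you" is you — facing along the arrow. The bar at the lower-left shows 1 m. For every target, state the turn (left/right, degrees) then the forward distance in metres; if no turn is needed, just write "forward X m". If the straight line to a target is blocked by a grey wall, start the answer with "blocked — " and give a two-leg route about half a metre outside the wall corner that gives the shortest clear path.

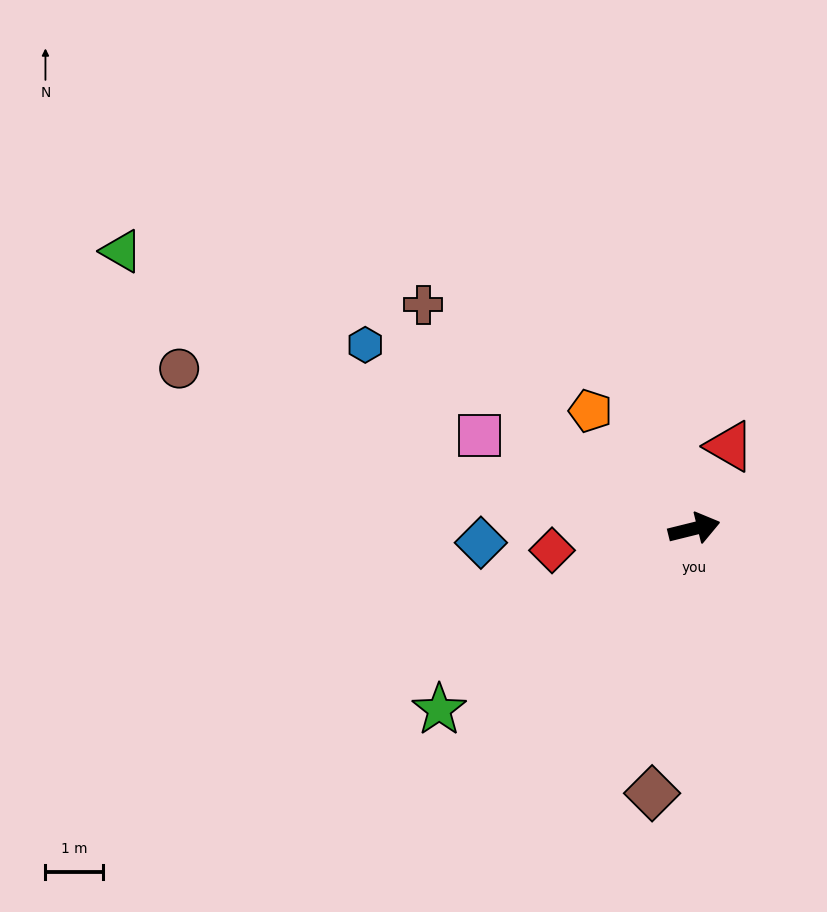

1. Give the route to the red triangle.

turn left 53°, forward 1.6 m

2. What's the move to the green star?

turn right 159°, forward 5.4 m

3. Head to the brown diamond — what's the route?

turn right 113°, forward 4.7 m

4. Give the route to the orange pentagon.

turn left 117°, forward 2.7 m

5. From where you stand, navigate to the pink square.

turn left 143°, forward 4.1 m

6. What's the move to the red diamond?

turn left 175°, forward 2.5 m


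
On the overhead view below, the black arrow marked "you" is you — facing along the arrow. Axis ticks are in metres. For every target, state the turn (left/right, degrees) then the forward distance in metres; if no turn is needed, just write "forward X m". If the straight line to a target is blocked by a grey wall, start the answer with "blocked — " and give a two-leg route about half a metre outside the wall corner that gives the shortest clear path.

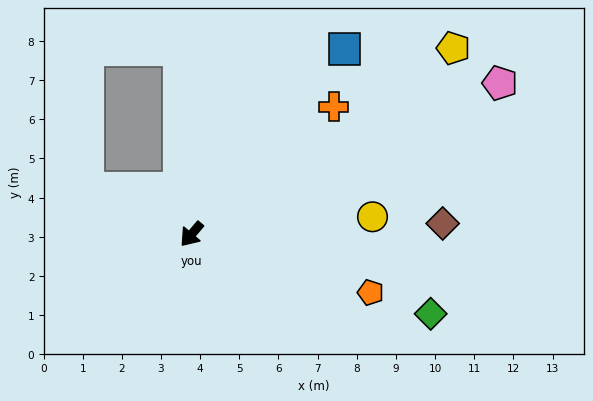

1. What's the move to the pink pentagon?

turn left 156°, forward 8.8 m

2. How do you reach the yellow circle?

turn left 136°, forward 4.6 m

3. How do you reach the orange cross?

turn left 172°, forward 4.9 m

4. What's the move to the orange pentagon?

turn left 112°, forward 4.8 m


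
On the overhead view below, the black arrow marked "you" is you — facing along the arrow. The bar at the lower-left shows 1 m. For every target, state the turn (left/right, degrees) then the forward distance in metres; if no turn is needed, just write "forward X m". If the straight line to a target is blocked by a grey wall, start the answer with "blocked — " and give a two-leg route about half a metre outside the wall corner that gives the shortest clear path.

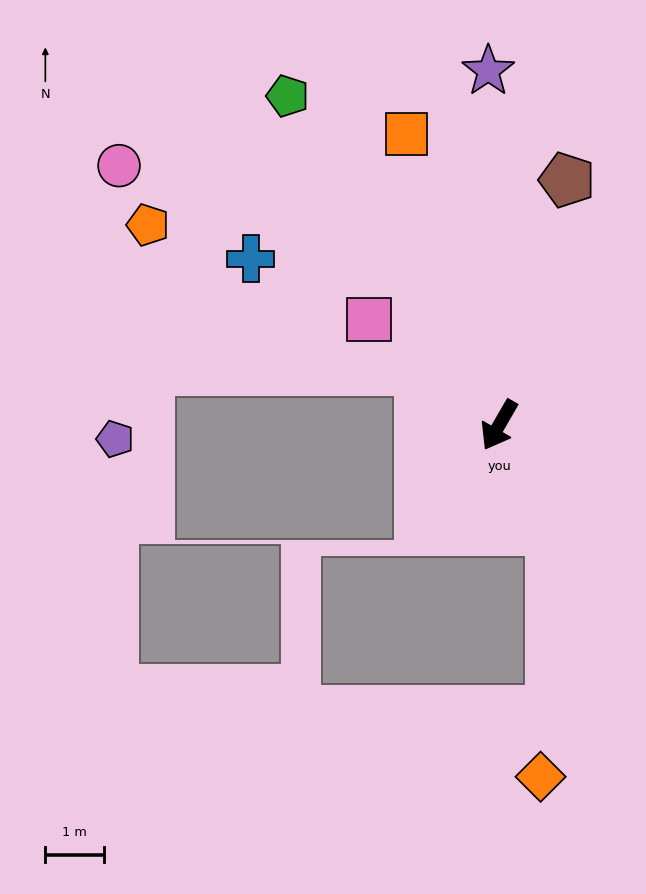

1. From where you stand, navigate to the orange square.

turn right 132°, forward 5.2 m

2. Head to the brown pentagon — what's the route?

turn right 165°, forward 4.3 m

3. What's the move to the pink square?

turn right 99°, forward 2.9 m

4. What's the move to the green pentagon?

turn right 117°, forward 6.7 m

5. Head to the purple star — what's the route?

turn right 148°, forward 6.1 m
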